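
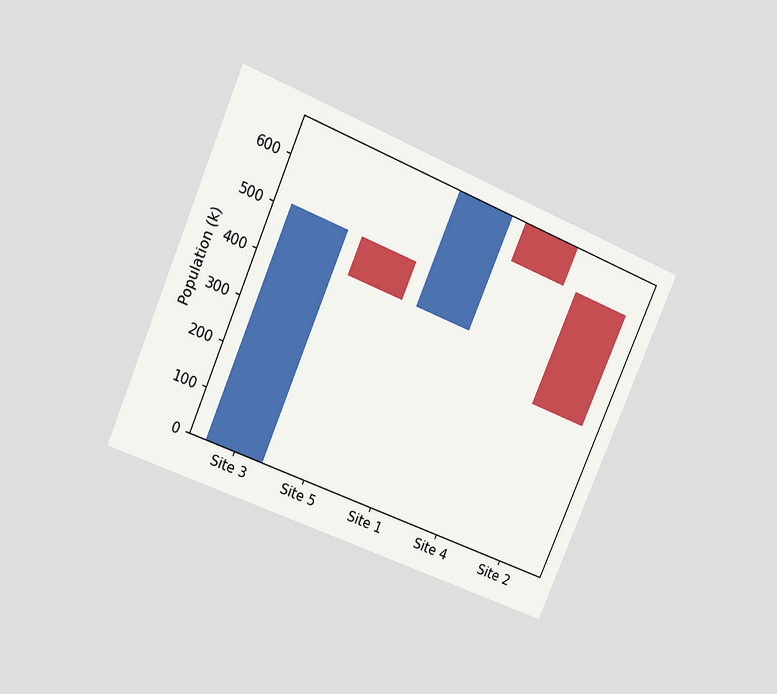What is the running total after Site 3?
The chart is tilted about 23° clockwise and viewed at a slight angle. After Site 3 the running total reaches 510k.

510k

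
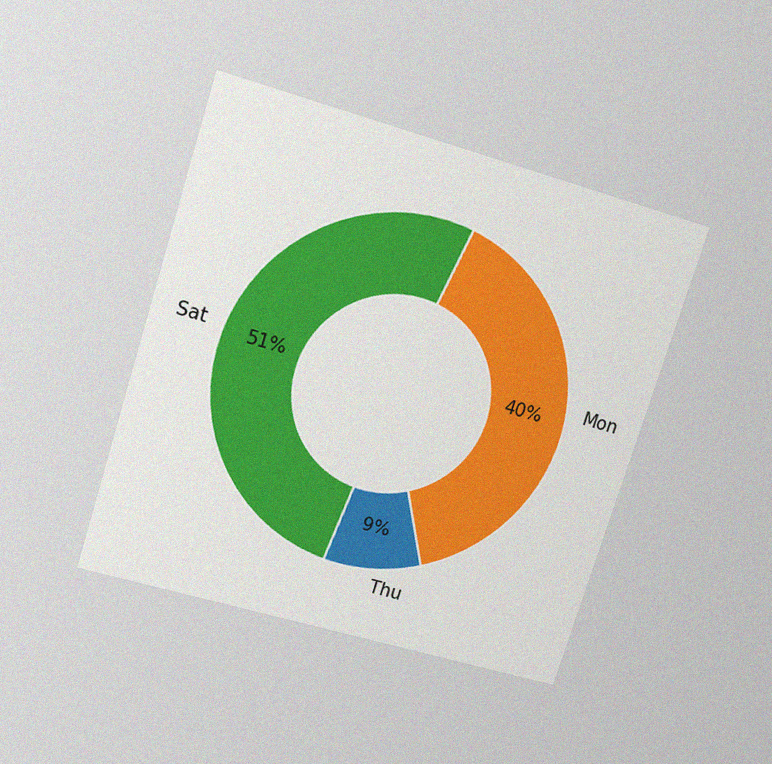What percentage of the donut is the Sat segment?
The chart is tilted about 17° clockwise and viewed slightly from above, with some photo noise. The Sat segment takes up 51% of the ring.

51%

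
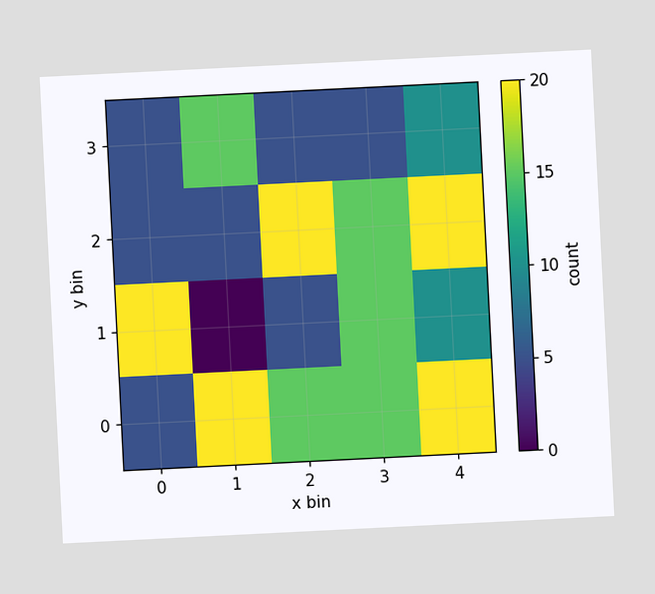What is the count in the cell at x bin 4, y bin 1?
The chart is tilted about 3° counter-clockwise. Matching the cell (4, 1) against the colorbar gives 10.

10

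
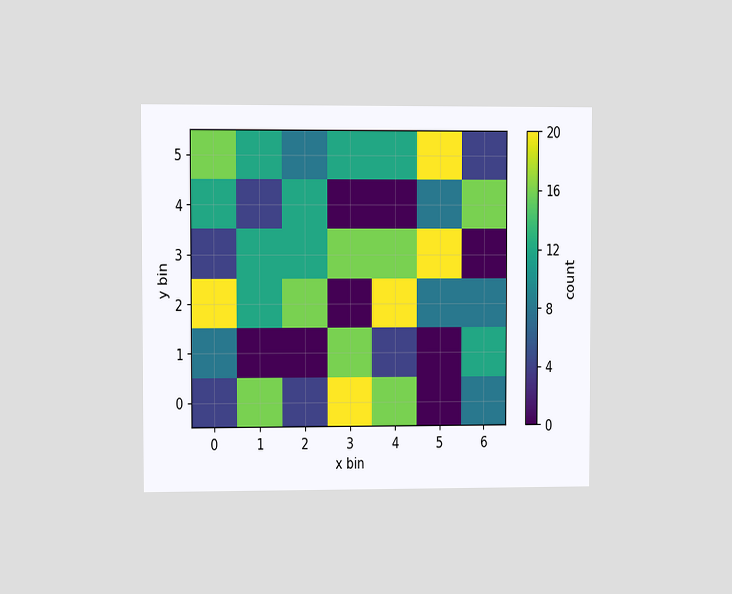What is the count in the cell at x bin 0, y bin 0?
4

The chart is viewed at a slight angle. Matching the cell (0, 0) against the colorbar gives 4.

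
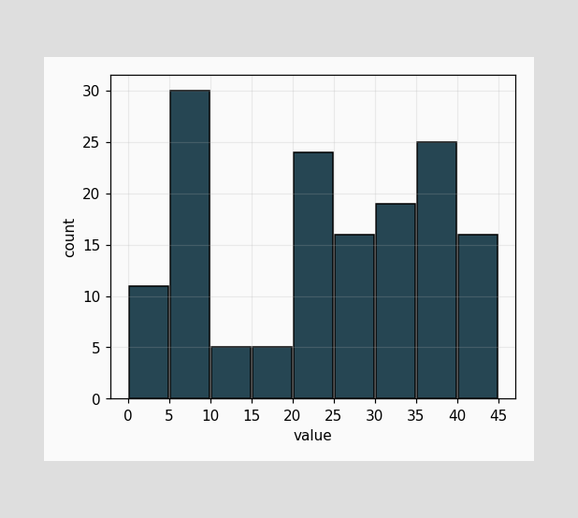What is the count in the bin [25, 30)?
The [25, 30) bin has height 16.

16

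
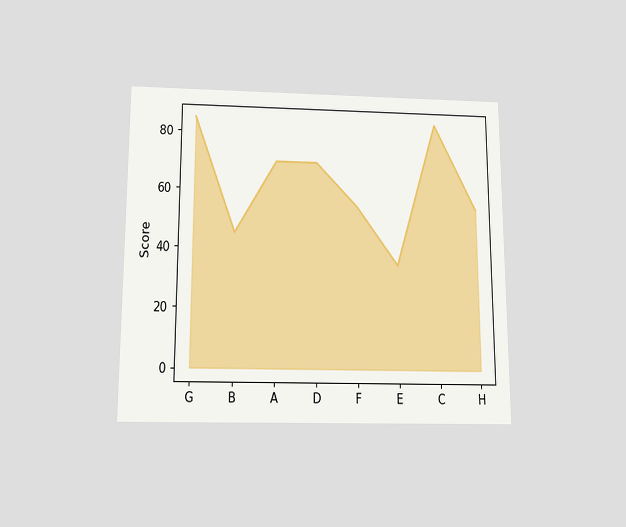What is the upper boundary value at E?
The chart is viewed slightly from below. At E the upper boundary is at 35.

35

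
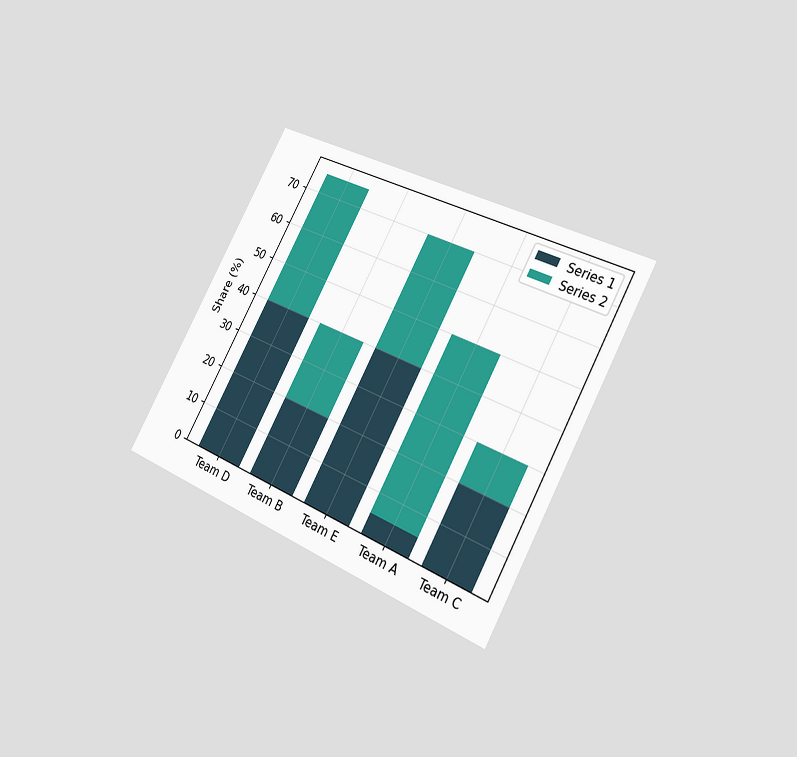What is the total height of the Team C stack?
The chart is tilted about 29° clockwise and viewed slightly from the right. The Team C stack's top reaches 30% on the y-axis.

30%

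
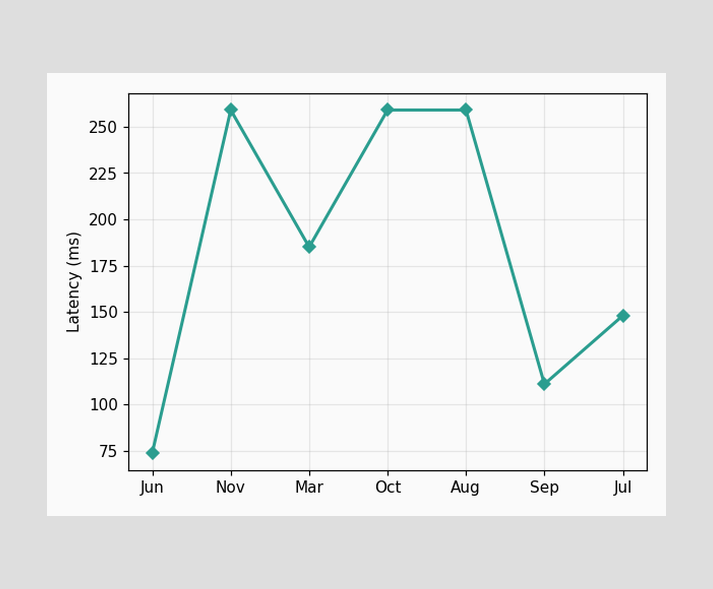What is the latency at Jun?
74ms

At Jun, the line is at 74ms.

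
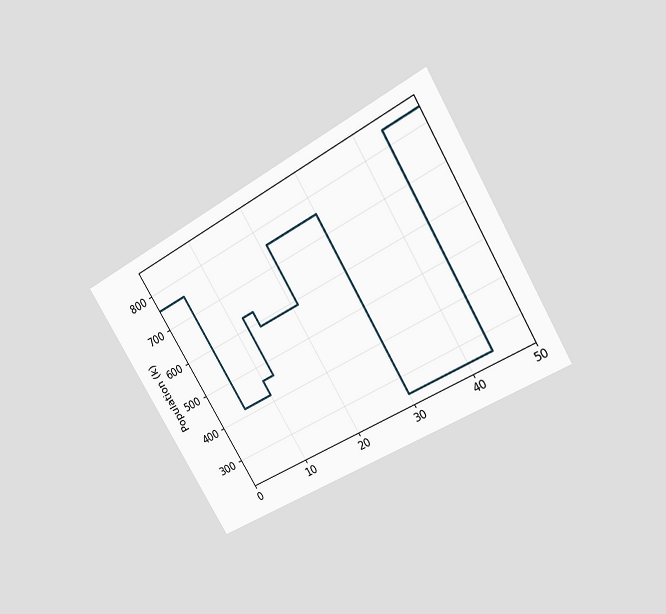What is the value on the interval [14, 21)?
The chart is tilted about 30° counter-clockwise and viewed at a slight angle. On [14, 21) the step sits at 588k.

588k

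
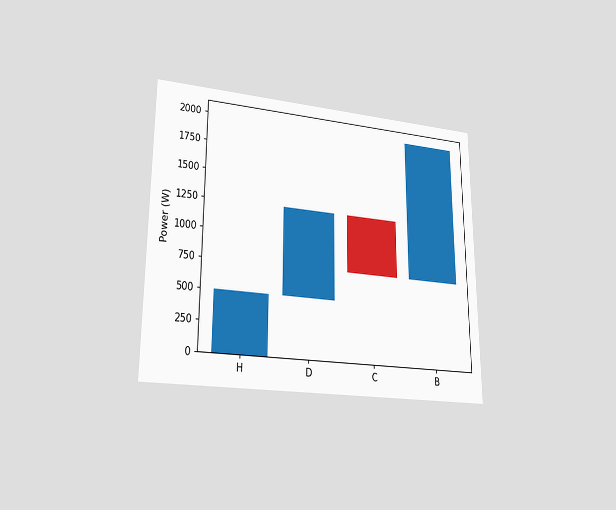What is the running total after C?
750W

The chart is viewed at a slight angle. After C the running total reaches 750W.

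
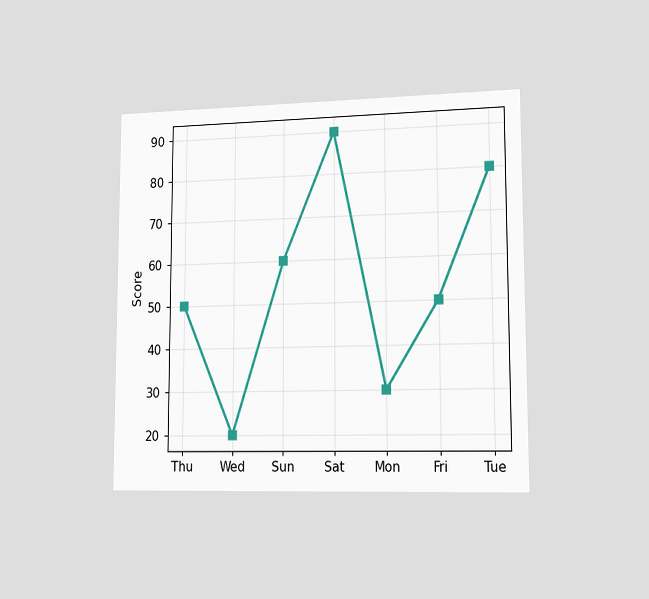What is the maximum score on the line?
The chart is viewed slightly from the right. The highest point is at Sat, and reading across to the y-axis gives 90.

90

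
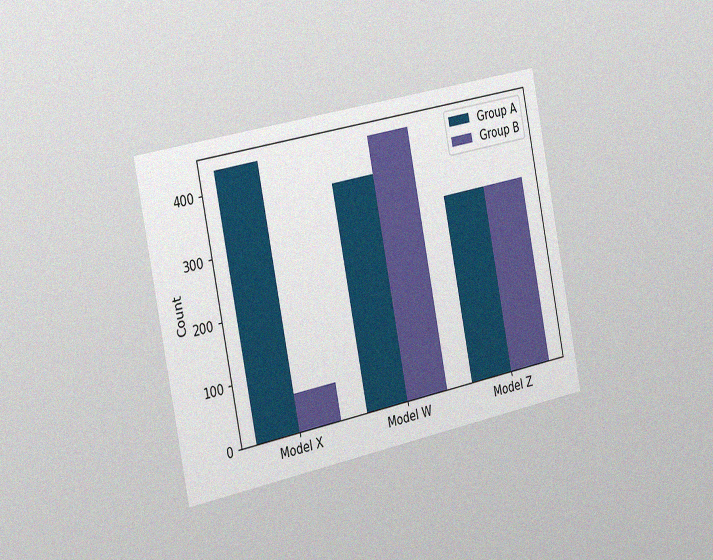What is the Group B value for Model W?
434

The chart is tilted about 11° counter-clockwise and viewed slightly from the left, with some photo noise. The Group B bar at Model W reaches 434 on the y-axis.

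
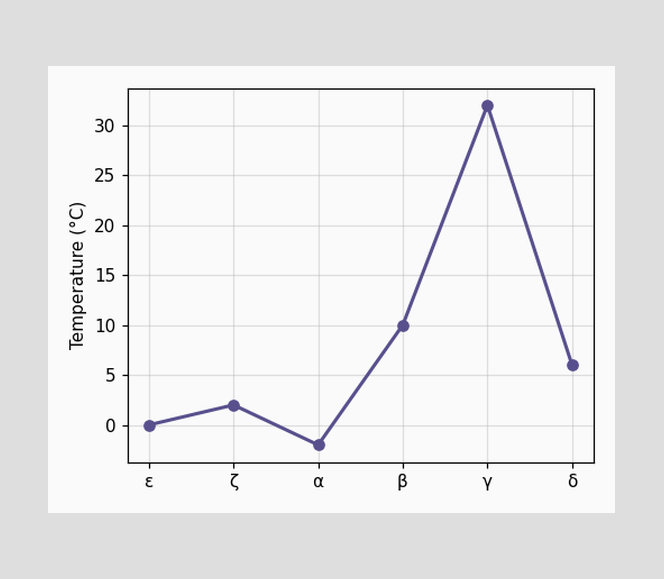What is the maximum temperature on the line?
32°C

The highest point is at γ, and reading across to the y-axis gives 32°C.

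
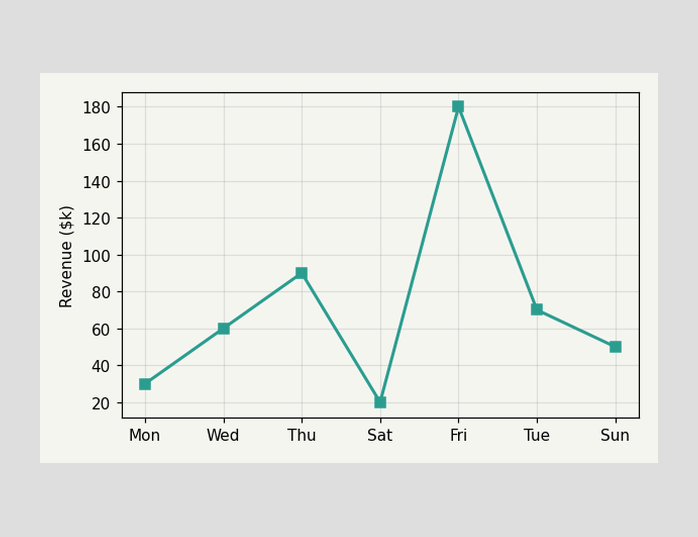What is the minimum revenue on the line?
The lowest point is at Sat, and reading across to the y-axis gives $20k.

$20k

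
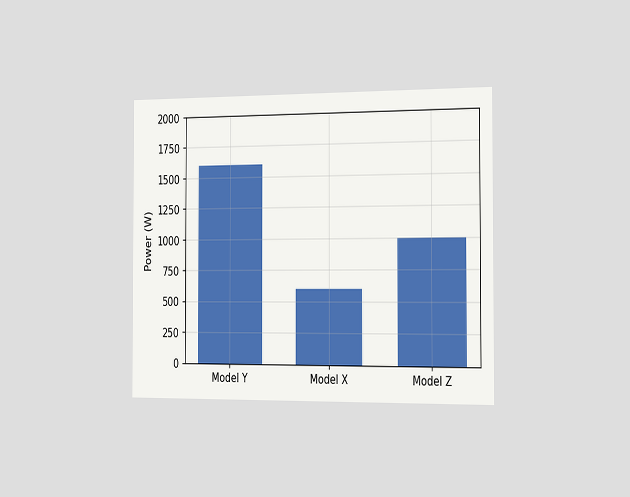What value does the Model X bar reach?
600W

The chart is viewed slightly from the right. Reading along the chart's y-axis, the Model X bar reaches 600W.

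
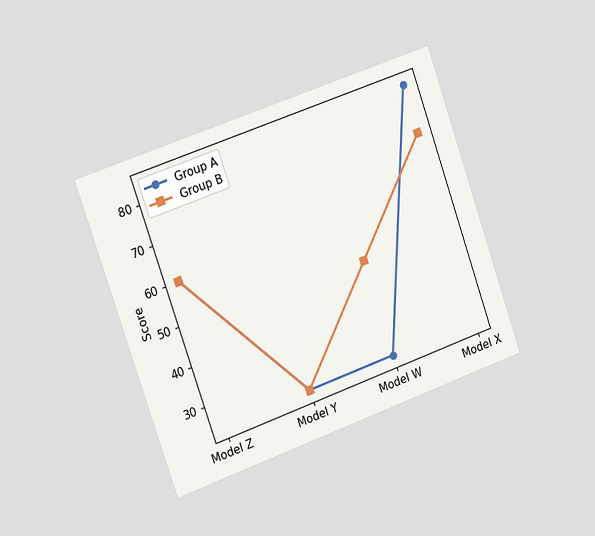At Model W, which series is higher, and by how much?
Group B, by 24

The chart is tilted about 19° counter-clockwise and viewed slightly from the left. At Model W, Group B sits above the other line by 24.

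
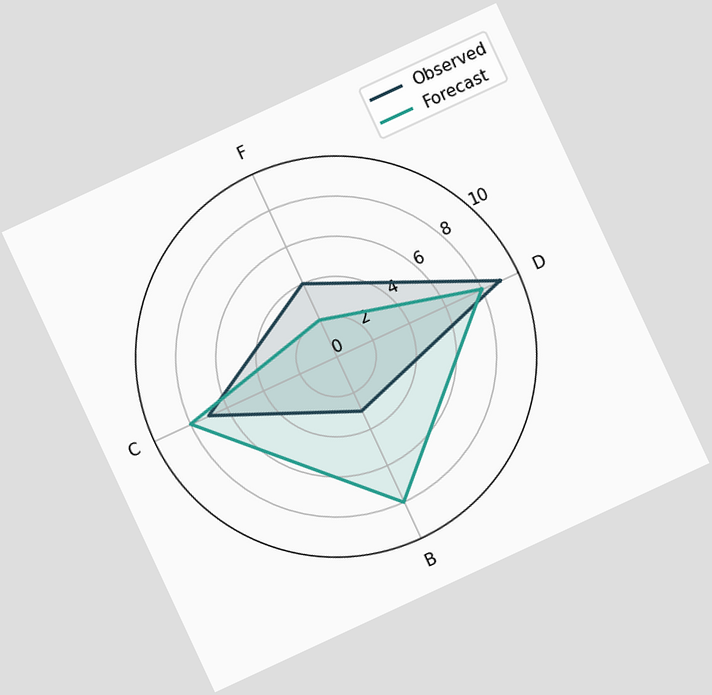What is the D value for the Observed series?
9

The chart is tilted about 25° counter-clockwise. On the D axis, Observed reaches 9.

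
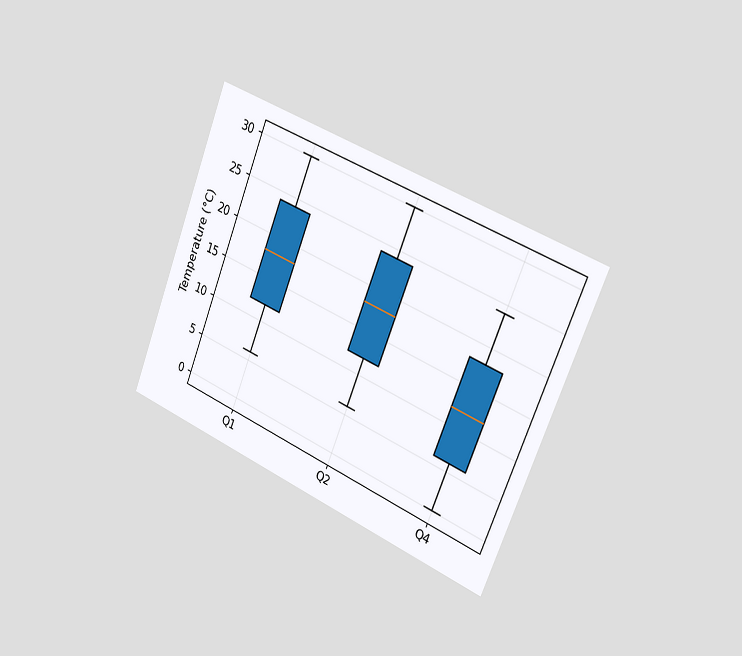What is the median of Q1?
18°C

The chart is tilted about 22° clockwise and viewed slightly from the right. The median line in the Q1 box sits at 18°C.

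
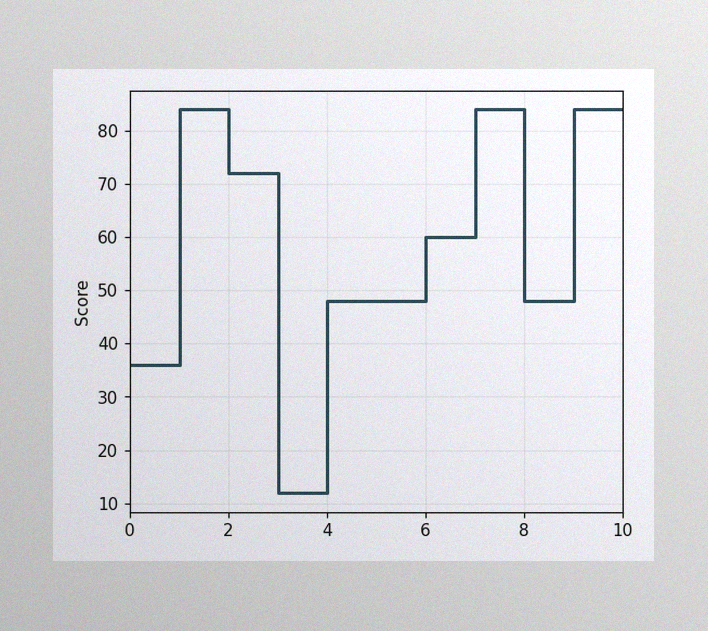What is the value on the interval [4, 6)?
The image has some photo noise and uneven lighting. On [4, 6) the step sits at 48.

48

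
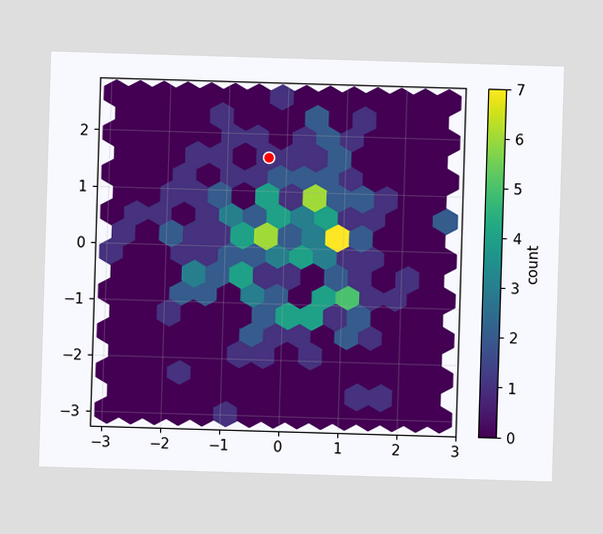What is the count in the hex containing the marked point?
1

The marked hex reads 1 on the colorbar.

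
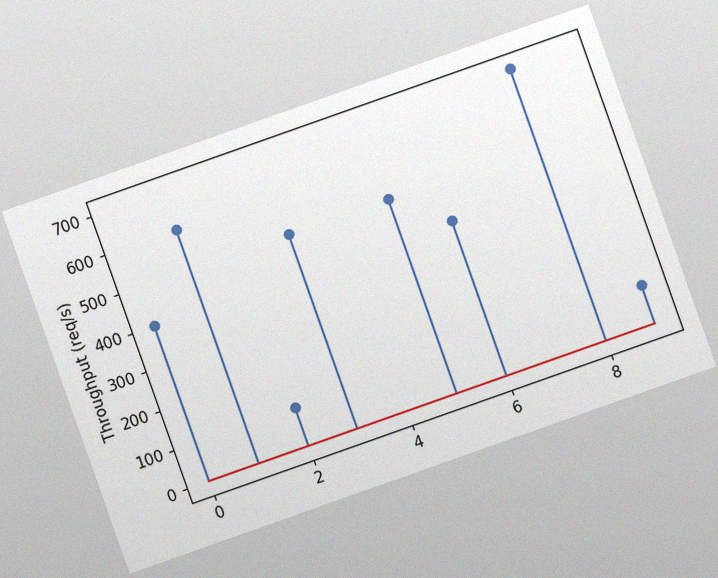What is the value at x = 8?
700req/s

The chart is tilted about 19° counter-clockwise, with some photo noise. The stem at x=8 reaches 700req/s.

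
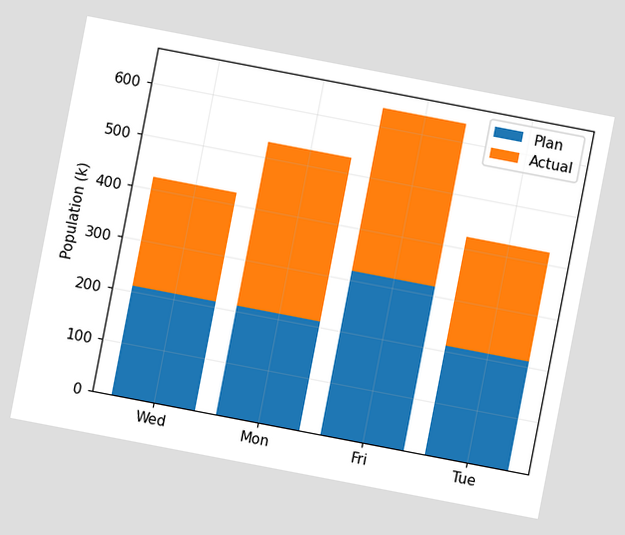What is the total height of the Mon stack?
530k

The chart is tilted about 11° clockwise. The Mon stack's top reaches 530k on the y-axis.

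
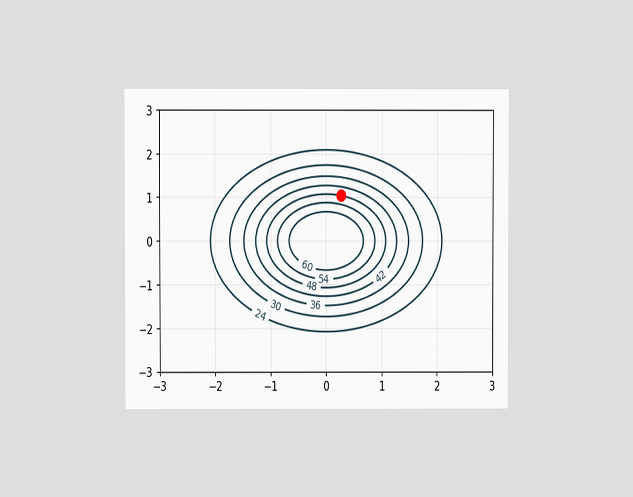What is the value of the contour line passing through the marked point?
The chart is viewed at a slight angle. The marked point sits on the contour labelled 48.

48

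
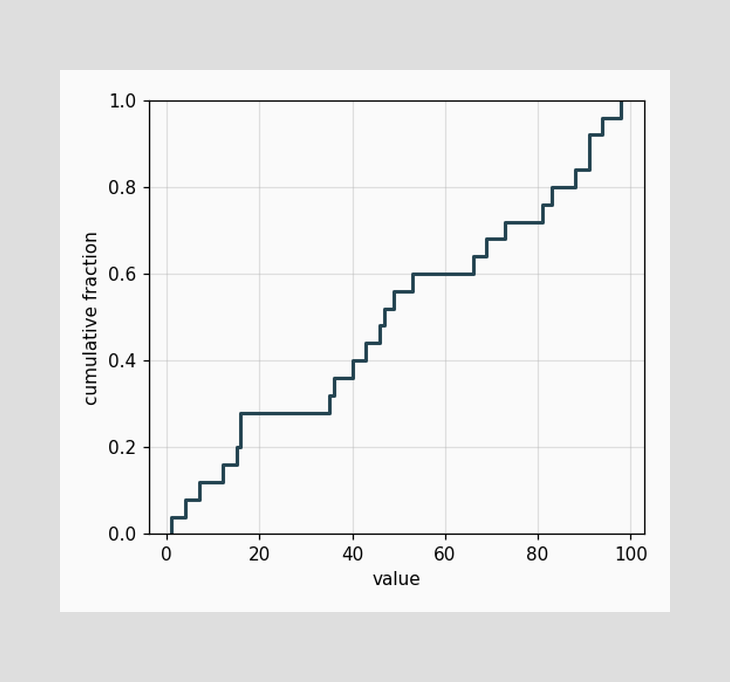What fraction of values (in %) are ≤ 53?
60%

At x=53 the ECDF step is at 60%.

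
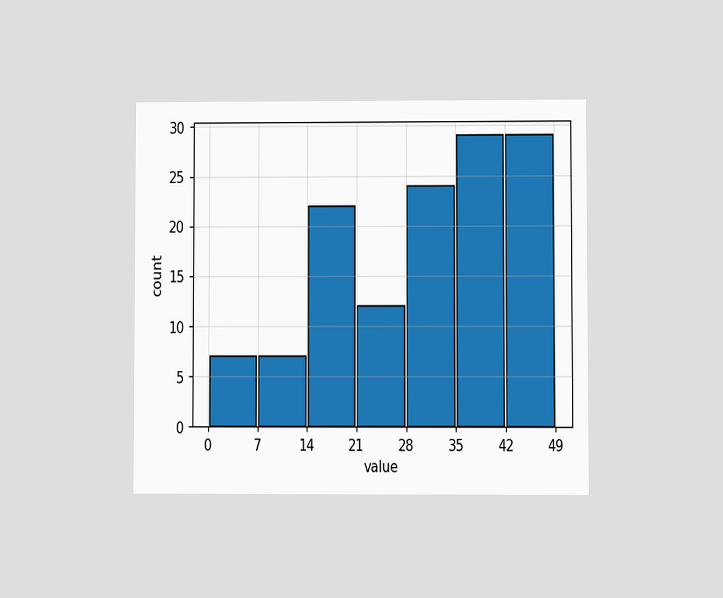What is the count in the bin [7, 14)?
The chart is viewed at a slight angle. The [7, 14) bin has height 7.

7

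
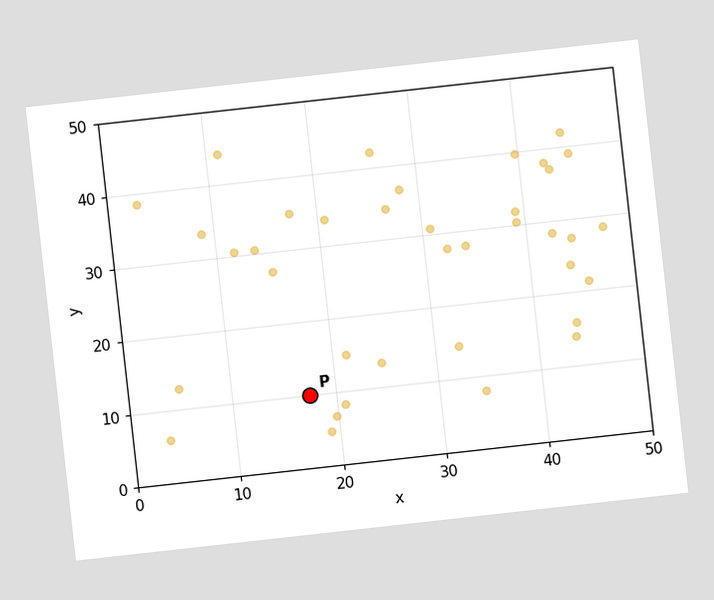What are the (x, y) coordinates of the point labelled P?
The chart is tilted about 6° counter-clockwise. Following the gridlines from P to each axis, P sits at (17.5, 10).

(17.5, 10)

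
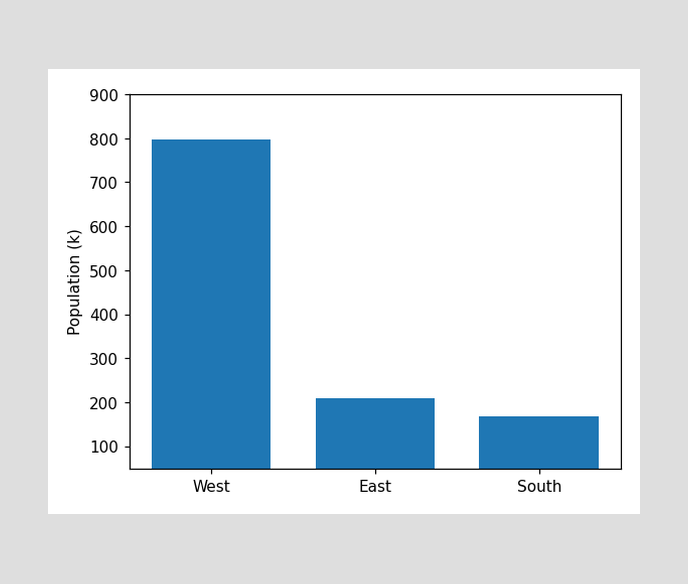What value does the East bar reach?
Reading along the chart's y-axis, the East bar reaches 210k.

210k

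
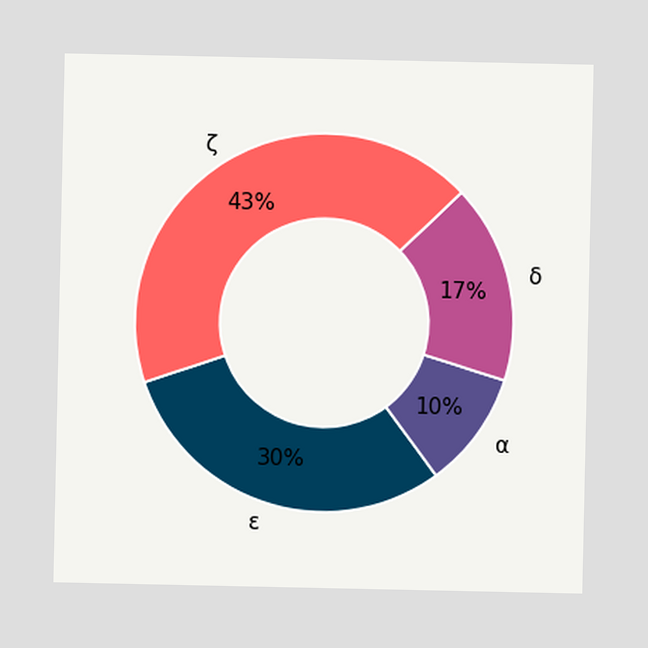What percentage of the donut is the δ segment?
The δ segment takes up 17% of the ring.

17%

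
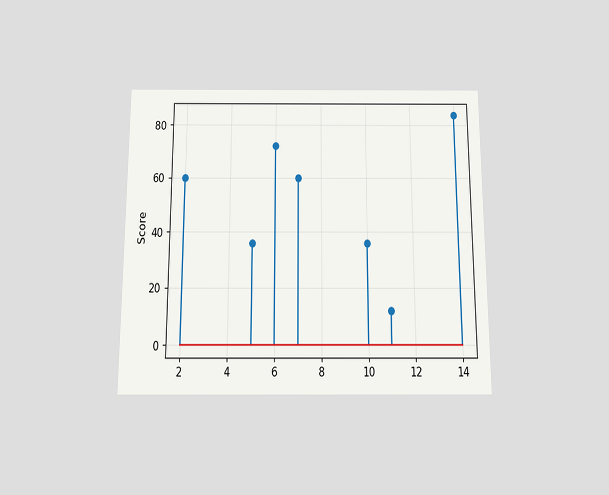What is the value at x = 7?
The chart is viewed slightly from below. The stem at x=7 reaches 60.

60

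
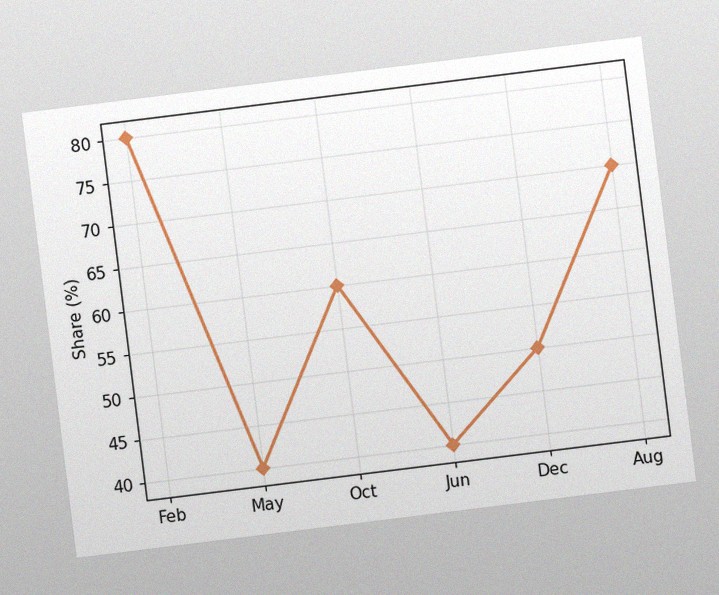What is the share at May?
The chart is tilted about 7° counter-clockwise, with some photo noise. At May, the line is at 40%.

40%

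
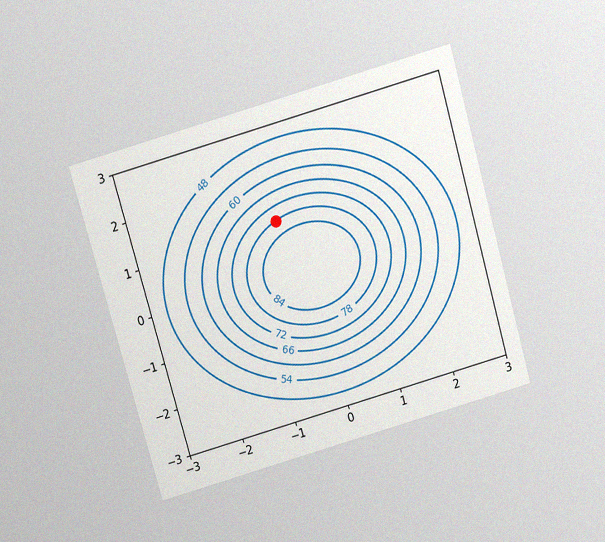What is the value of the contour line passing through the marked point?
The chart is tilted about 16° counter-clockwise and viewed slightly from above, with some photo noise. The marked point sits on the contour labelled 78.

78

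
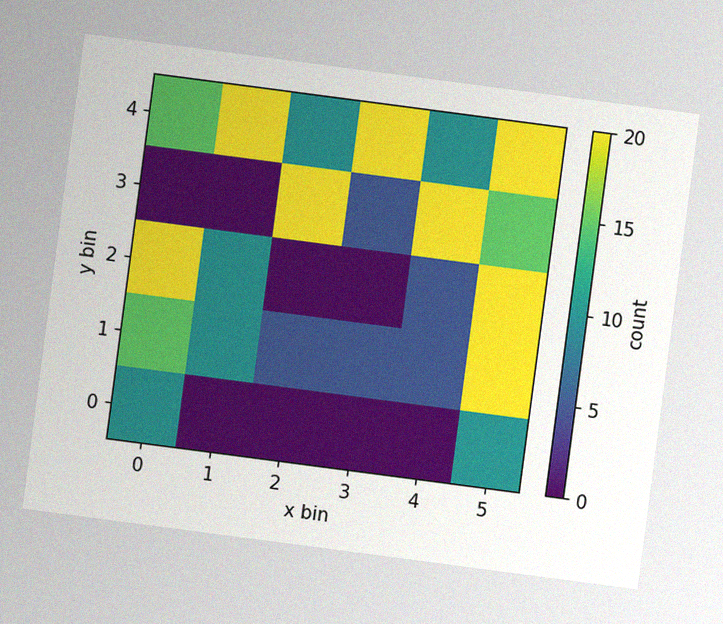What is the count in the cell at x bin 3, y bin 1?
The chart is tilted about 7° clockwise, with some photo noise. Matching the cell (3, 1) against the colorbar gives 5.

5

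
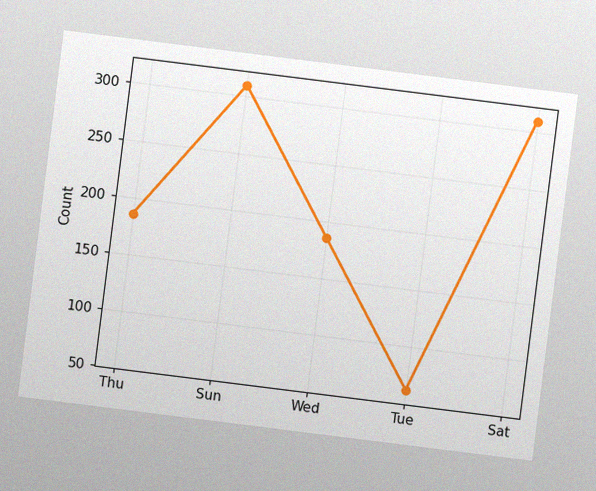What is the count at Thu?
186

The chart is tilted about 7° clockwise, with some photo noise. At Thu, the line is at 186.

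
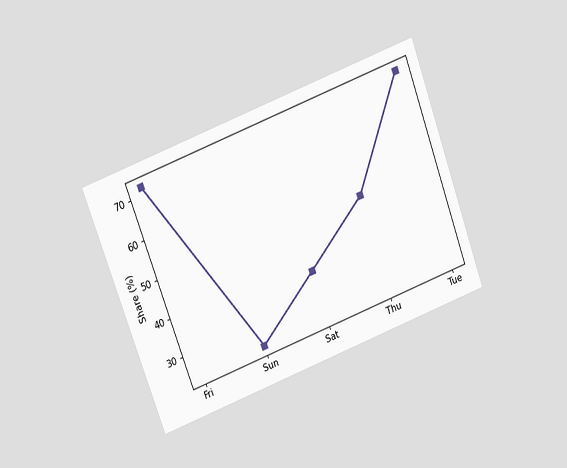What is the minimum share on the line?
The chart is tilted about 20° counter-clockwise and viewed slightly from above. The lowest point is at Sun, and reading across to the y-axis gives 24%.

24%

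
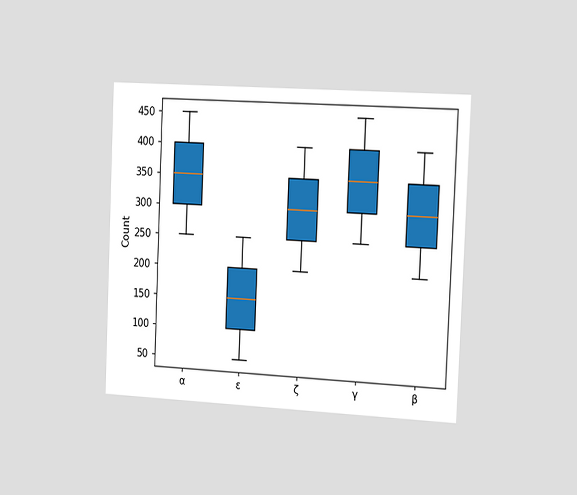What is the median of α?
350

The chart is tilted about 2° clockwise and viewed slightly from the right. The median line in the α box sits at 350.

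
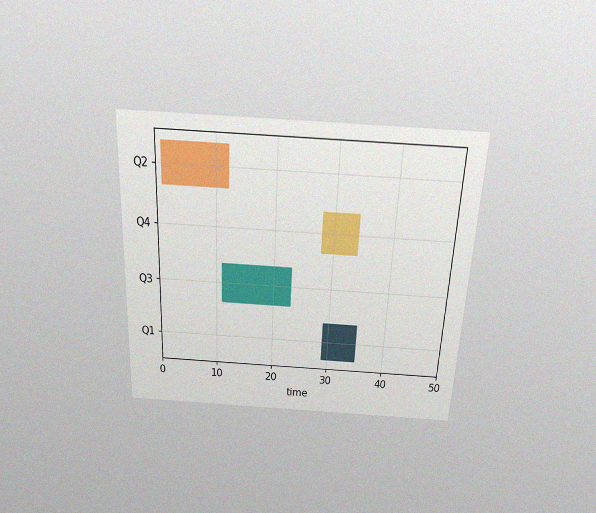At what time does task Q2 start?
The chart is tilted about 3° clockwise and viewed slightly from above, with some photo noise. The Q2 bar begins at t=1.

1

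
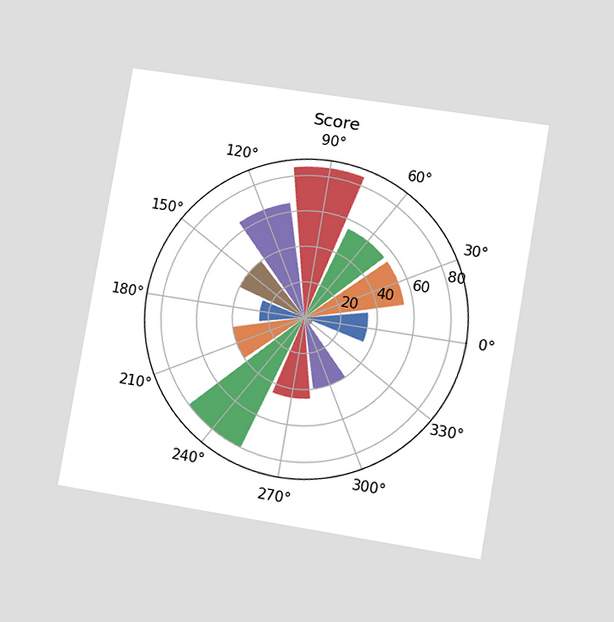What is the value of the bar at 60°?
The chart is tilted about 10° clockwise and viewed at a slight angle. The bar at 60° reaches 55 on the radial axis.

55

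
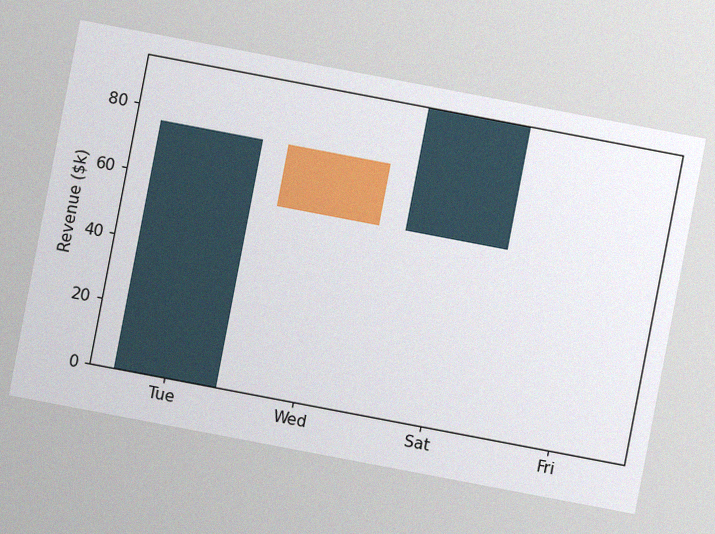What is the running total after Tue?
$76k

The chart is tilted about 11° clockwise, with some photo noise. After Tue the running total reaches $76k.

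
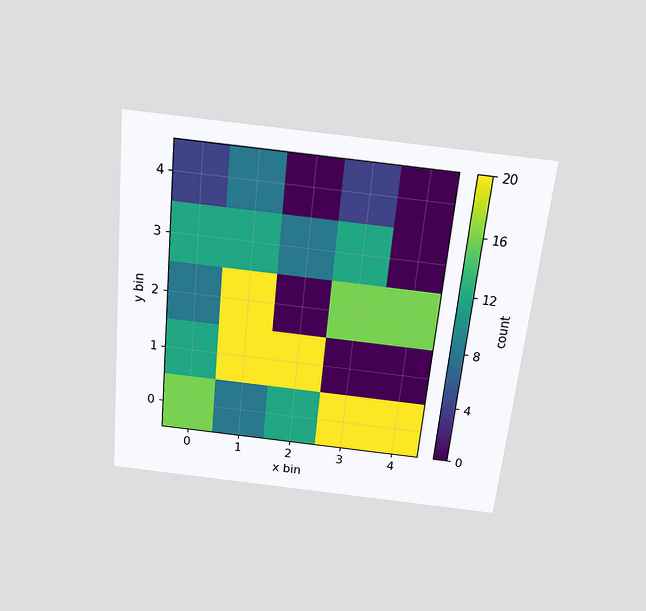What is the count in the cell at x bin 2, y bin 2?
The chart is tilted about 6° clockwise and viewed slightly from above. Matching the cell (2, 2) against the colorbar gives 0.

0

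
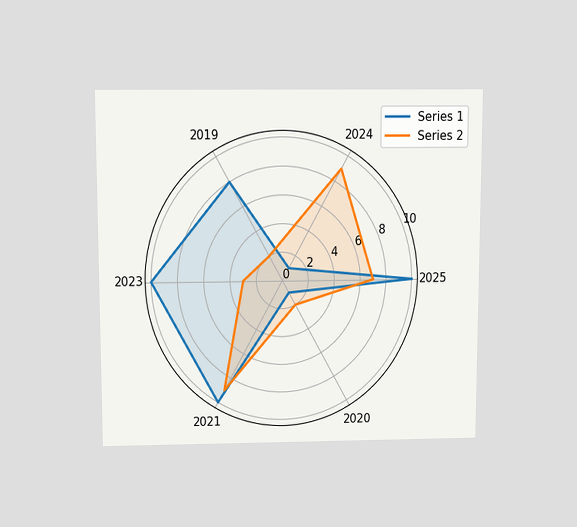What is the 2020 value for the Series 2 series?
2

The chart is viewed slightly from above. On the 2020 axis, Series 2 reaches 2.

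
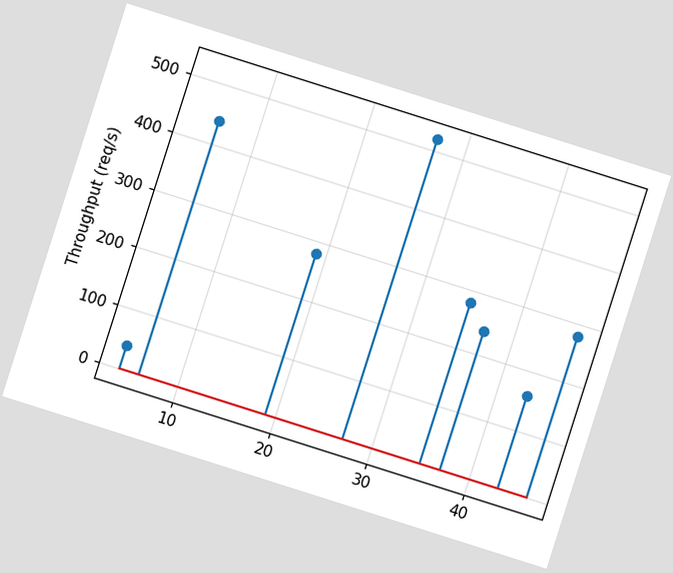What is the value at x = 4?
40req/s

The chart is tilted about 18° clockwise. The stem at x=4 reaches 40req/s.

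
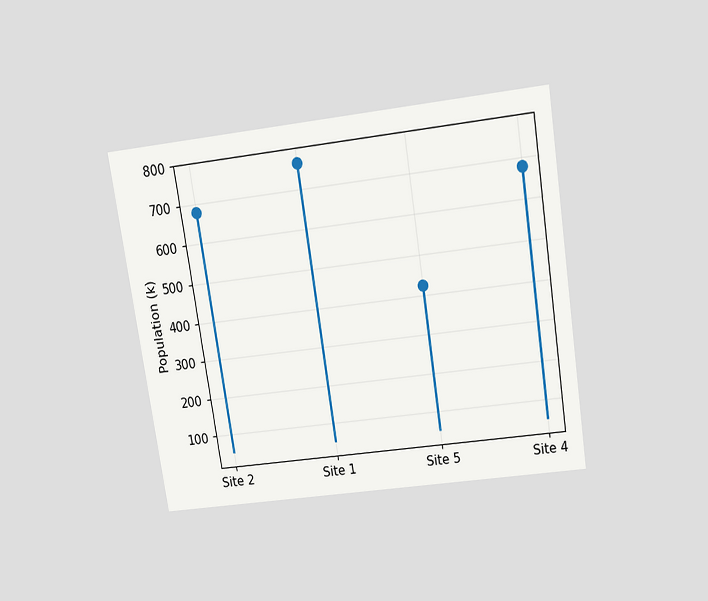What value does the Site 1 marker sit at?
The chart is tilted about 9° counter-clockwise and viewed slightly from above. The Site 1 marker sits at 765k.

765k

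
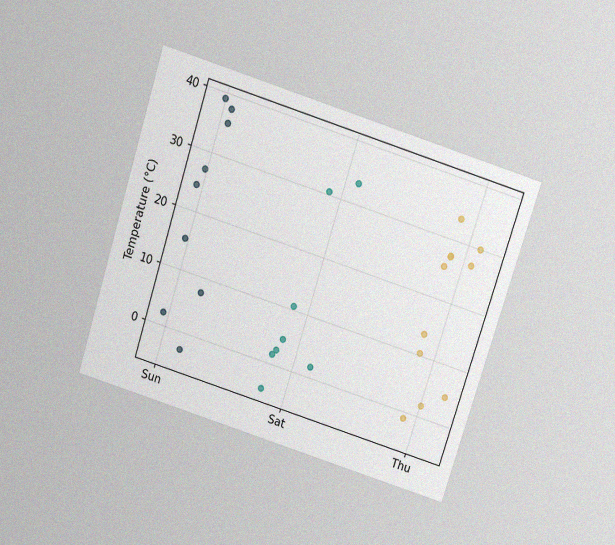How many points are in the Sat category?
8

The chart is tilted about 18° clockwise and viewed slightly from above, with some photo noise. Counting the markers in the Sat column gives 8.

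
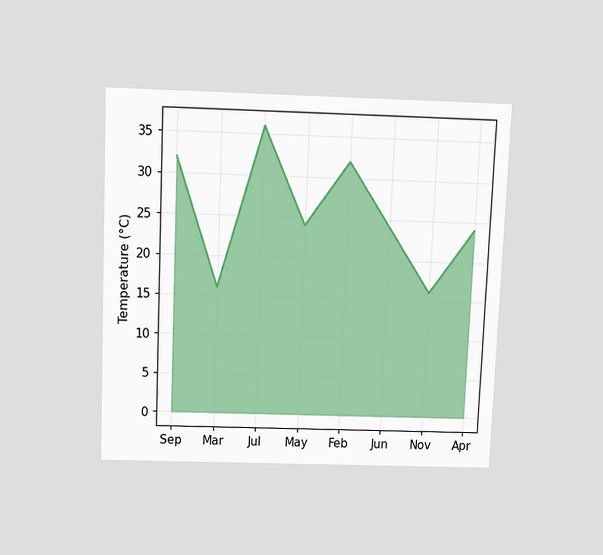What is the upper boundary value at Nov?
16°C

The chart is tilted about 2° clockwise and viewed slightly from above. At Nov the upper boundary is at 16°C.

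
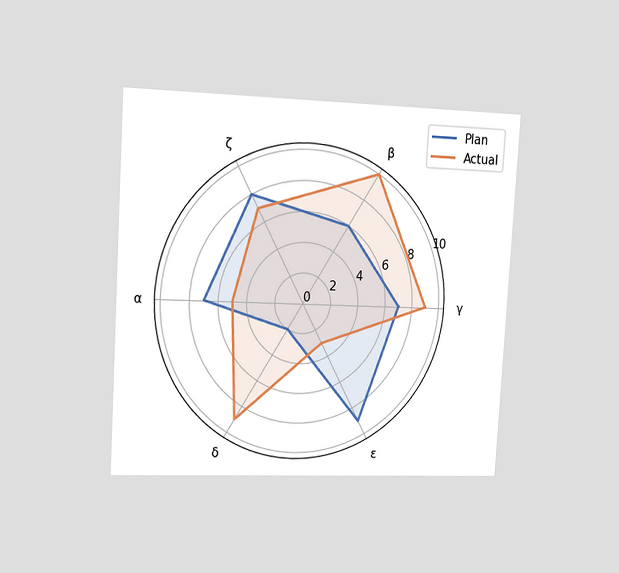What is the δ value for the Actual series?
9

The chart is tilted about 3° clockwise and viewed slightly from the left. On the δ axis, Actual reaches 9.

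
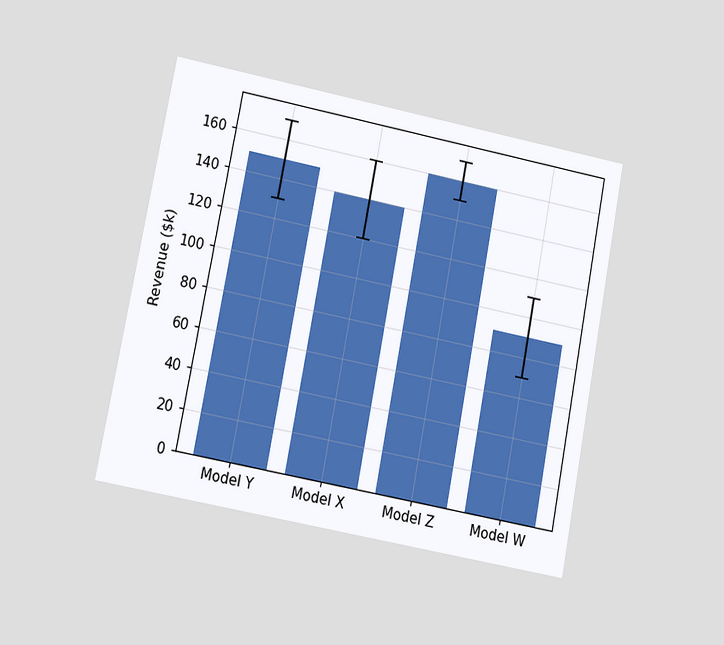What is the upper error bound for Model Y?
$170k

The chart is tilted about 11° clockwise and viewed at a slight angle. The Model Y bar's upper whisker reaches $170k.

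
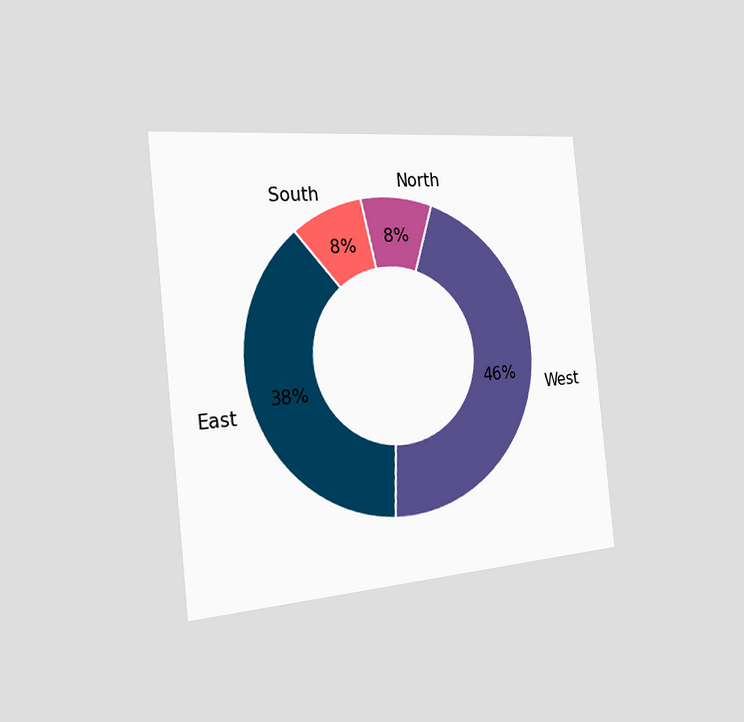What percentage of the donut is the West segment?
The chart is tilted about 6° counter-clockwise and viewed slightly from the left. The West segment takes up 46% of the ring.

46%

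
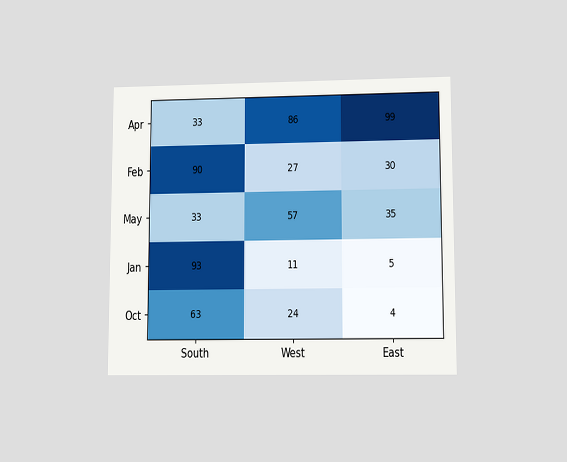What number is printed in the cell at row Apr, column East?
The chart is viewed at a slight angle. The (Apr, East) cell reads 99.

99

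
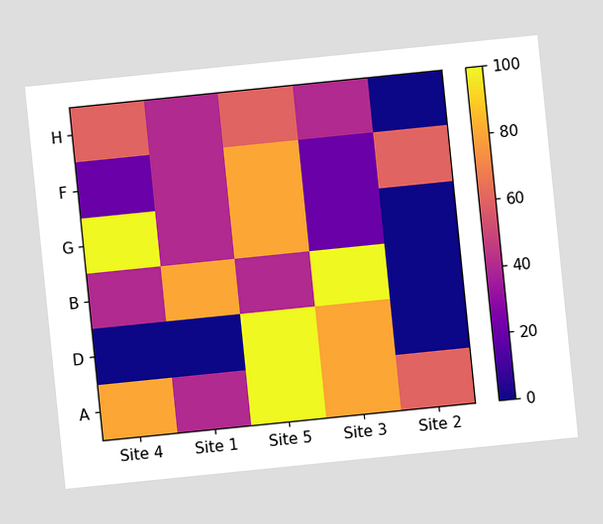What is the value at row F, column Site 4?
20

The chart is tilted about 6° counter-clockwise. Matching cell (F, Site 4) against the colorbar gives 20.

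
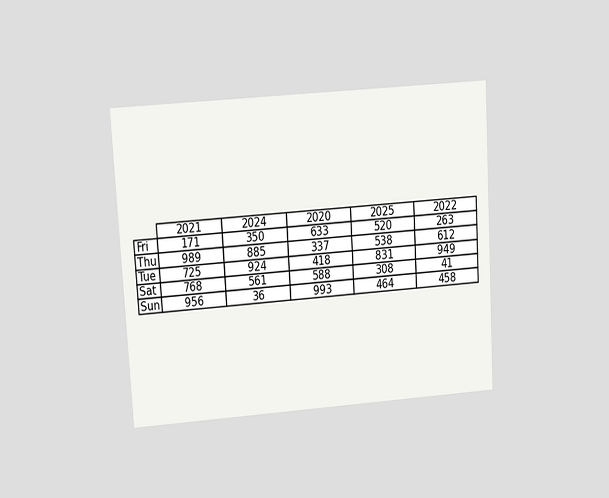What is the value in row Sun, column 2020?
993

The chart is tilted about 3° counter-clockwise and viewed at a slight angle. The (Sun, 2020) cell reads 993.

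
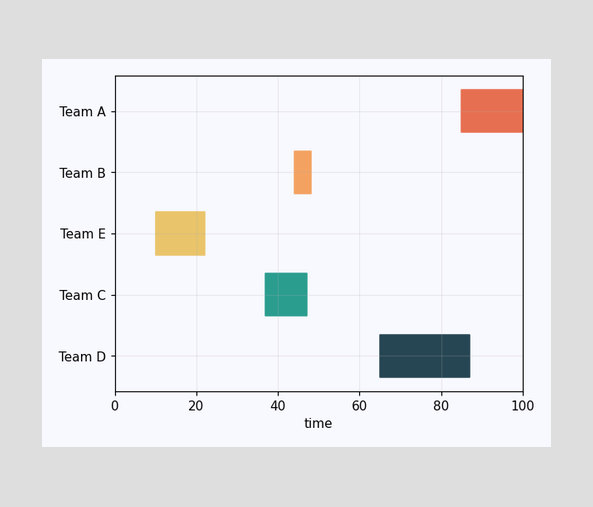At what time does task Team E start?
The Team E bar begins at t=10.

10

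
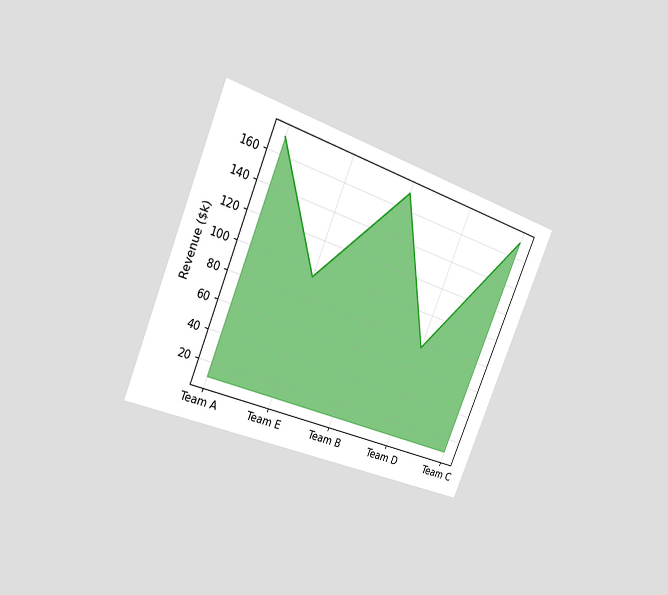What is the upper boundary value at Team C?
The chart is tilted about 23° clockwise and viewed slightly from the left. At Team C the upper boundary is at $171k.

$171k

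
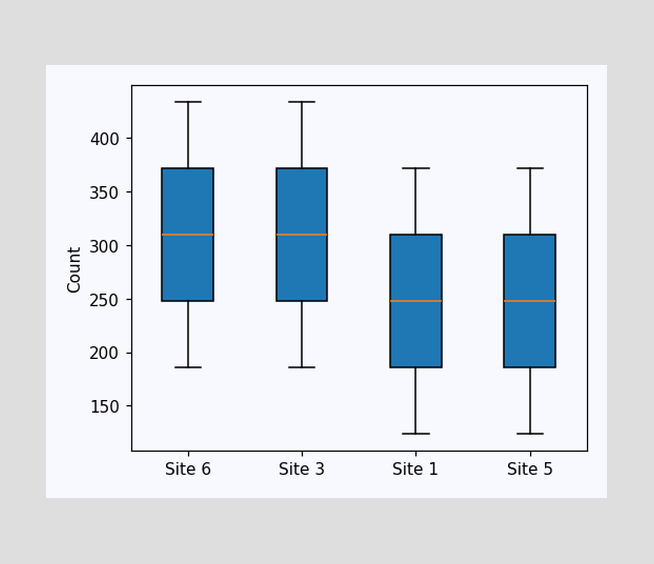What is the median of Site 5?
The median line in the Site 5 box sits at 248.

248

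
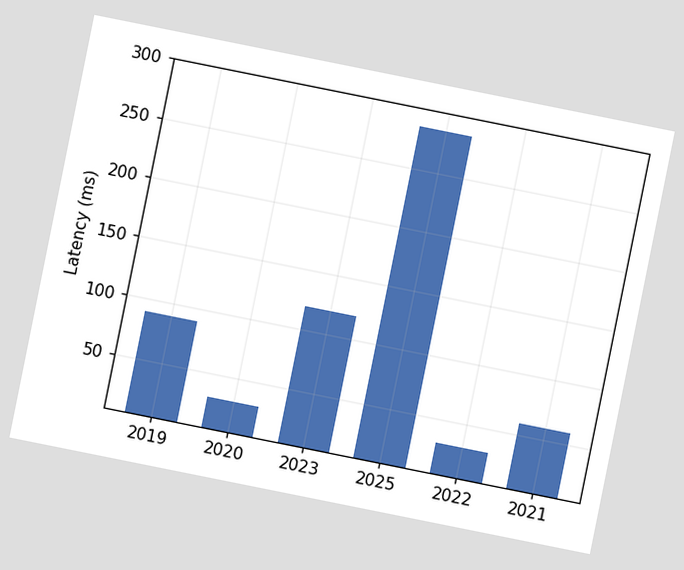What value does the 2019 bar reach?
The chart is tilted about 11° clockwise. Reading along the chart's y-axis, the 2019 bar reaches 90ms.

90ms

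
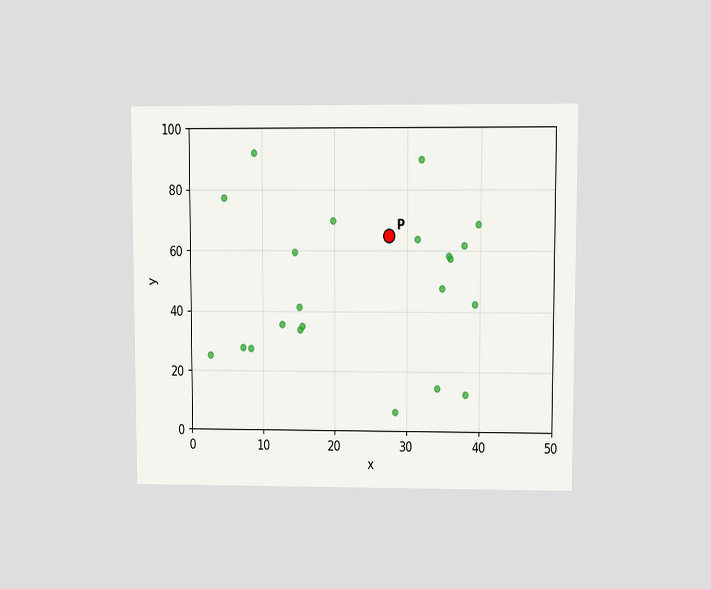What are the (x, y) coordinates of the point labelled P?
The chart is viewed at a slight angle. Following the gridlines from P to each axis, P sits at (27.5, 65).

(27.5, 65)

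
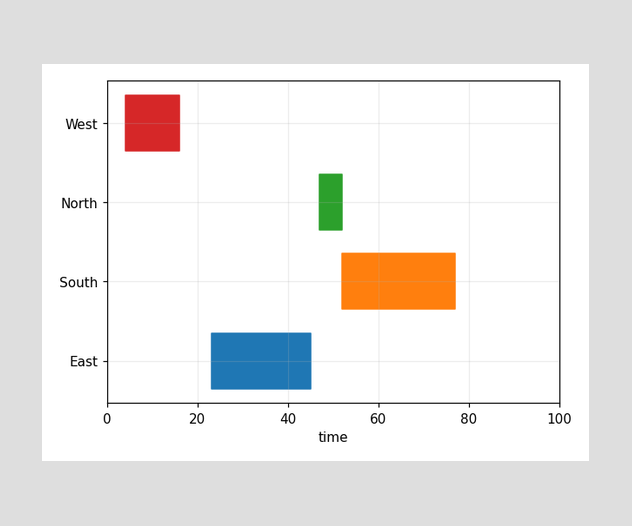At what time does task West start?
4

The West bar begins at t=4.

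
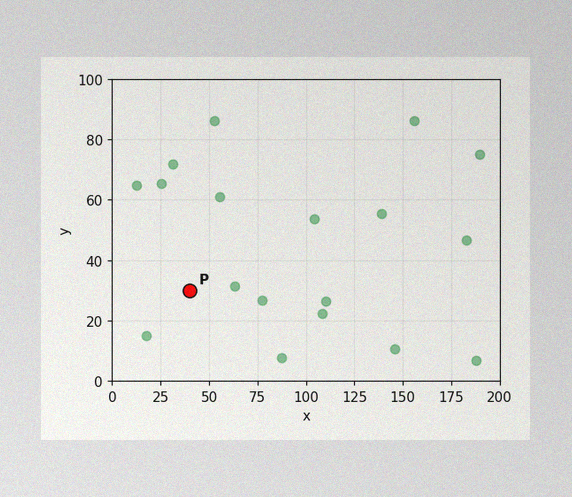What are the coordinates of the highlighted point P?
The image has some photo noise and uneven lighting. Following the gridlines from P to each axis, P sits at (40, 30).

(40, 30)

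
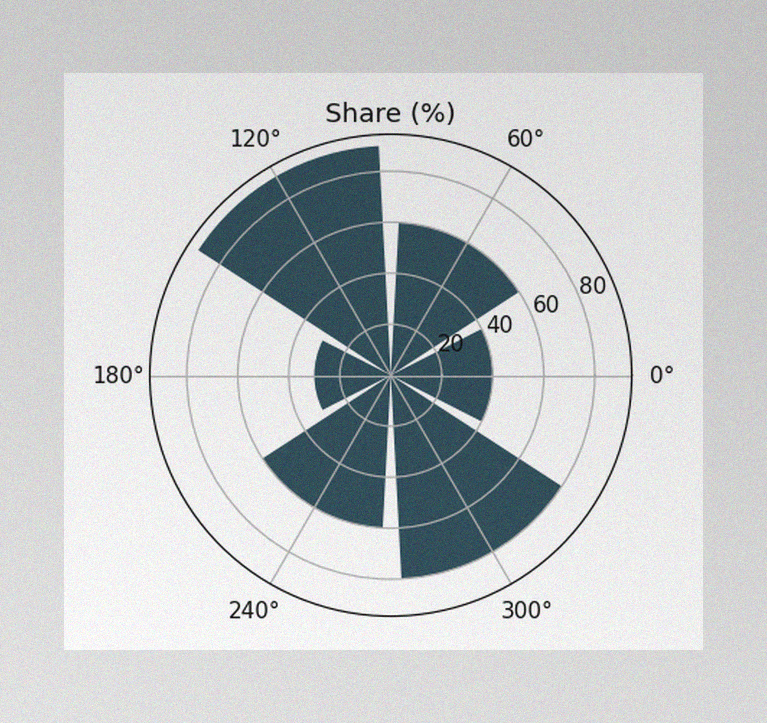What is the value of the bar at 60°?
The image has some photo noise and uneven lighting. The bar at 60° reaches 60% on the radial axis.

60%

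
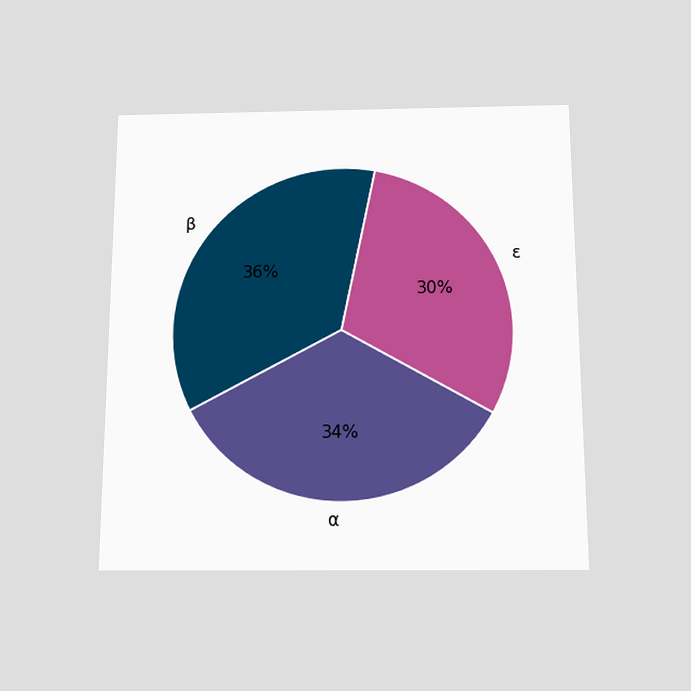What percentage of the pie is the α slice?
The chart is viewed slightly from below. The α slice takes up 34% of the pie.

34%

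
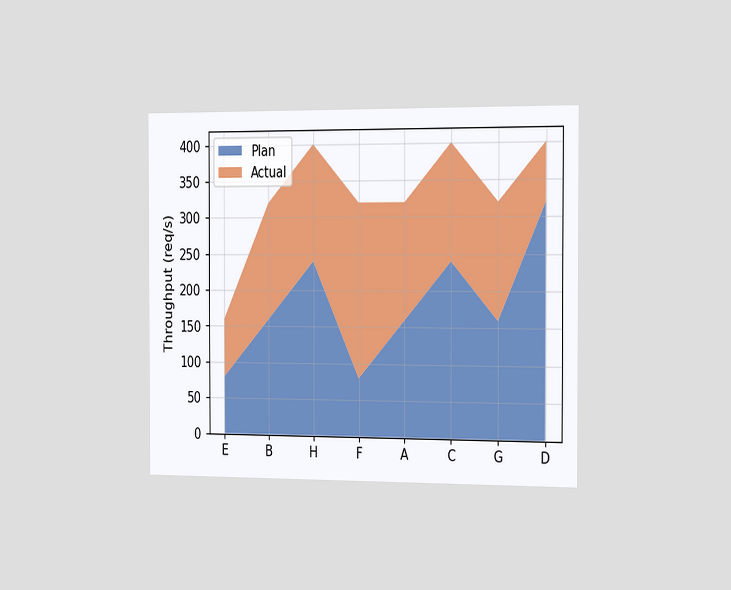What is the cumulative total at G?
320req/s

The chart is viewed slightly from the right. The stacked total at G reaches 320req/s.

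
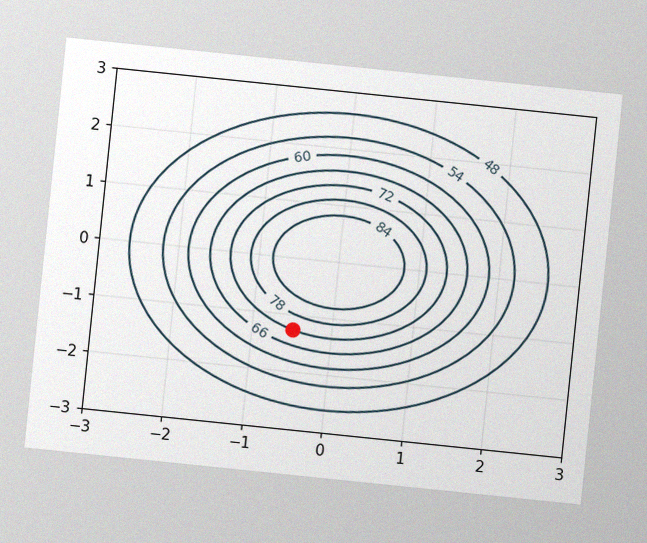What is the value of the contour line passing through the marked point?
The chart is tilted about 6° clockwise, with some photo noise. The marked point sits on the contour labelled 72.

72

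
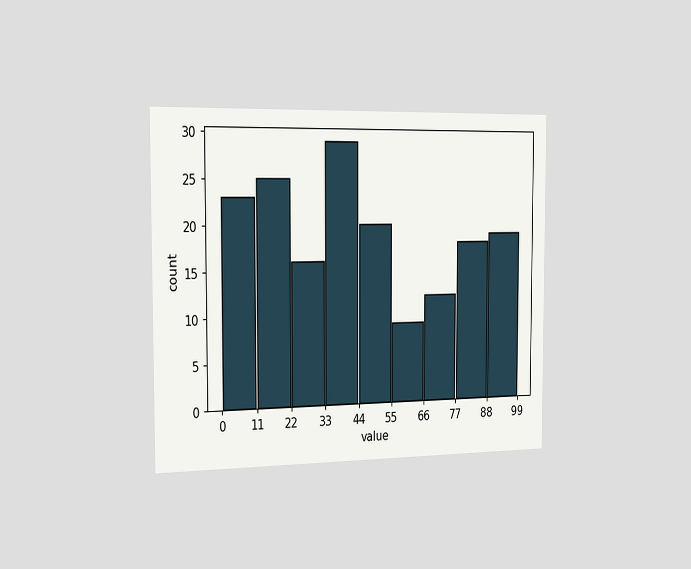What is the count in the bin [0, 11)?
23

The chart is viewed slightly from the left. The [0, 11) bin has height 23.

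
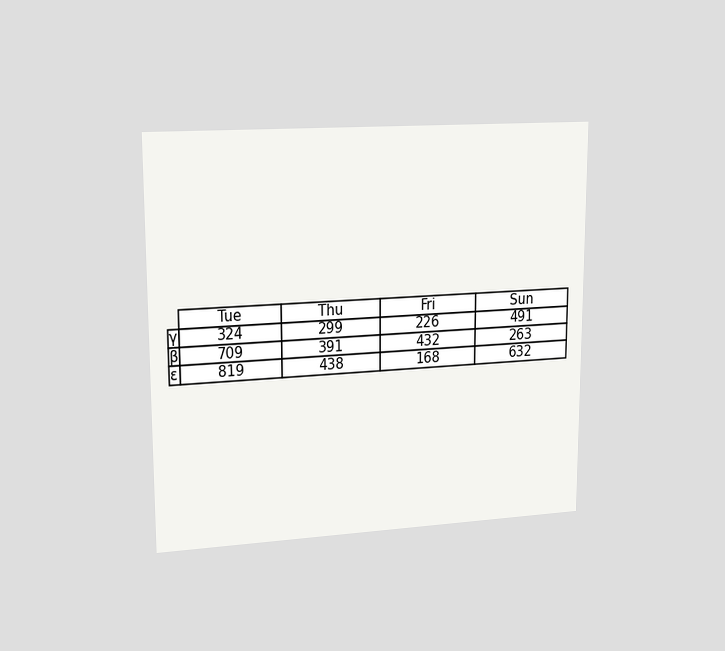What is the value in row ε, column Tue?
819

The chart is viewed slightly from the left. The (ε, Tue) cell reads 819.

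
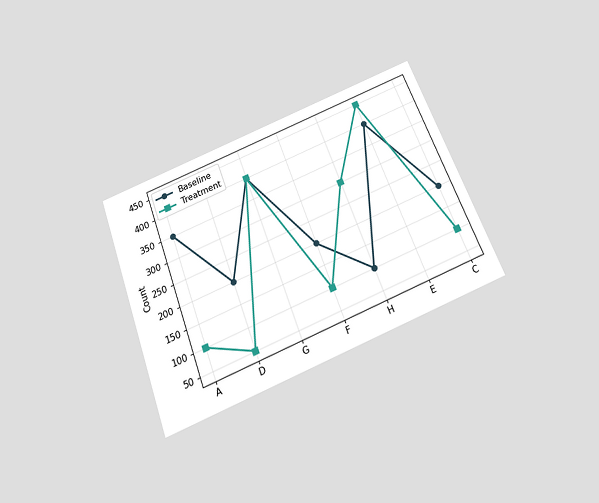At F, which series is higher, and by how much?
The chart is tilted about 21° counter-clockwise and viewed slightly from below. At F, Baseline sits above the other line by 100.

Baseline, by 100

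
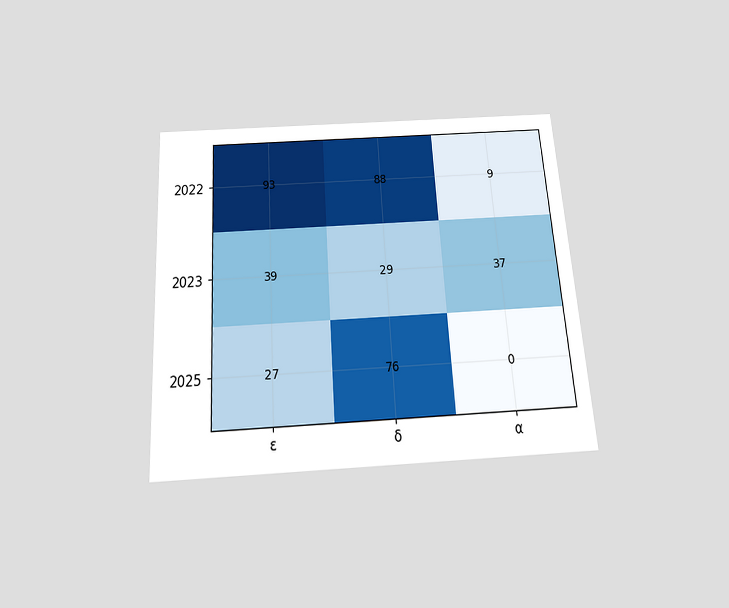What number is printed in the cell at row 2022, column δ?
The chart is tilted about 4° counter-clockwise and viewed slightly from below. The (2022, δ) cell reads 88.

88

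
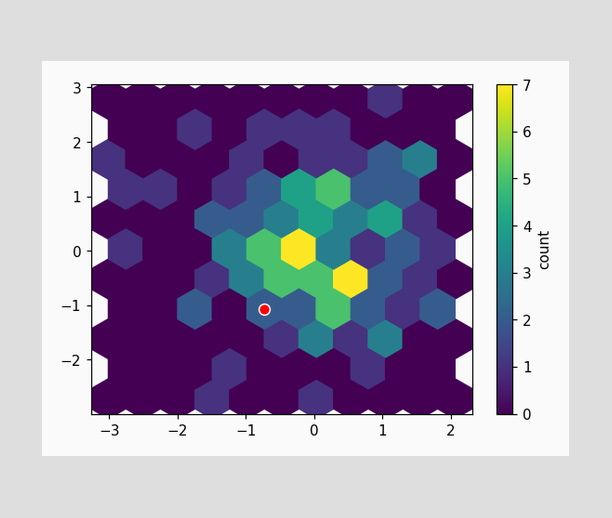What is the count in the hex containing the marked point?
The marked hex reads 2 on the colorbar.

2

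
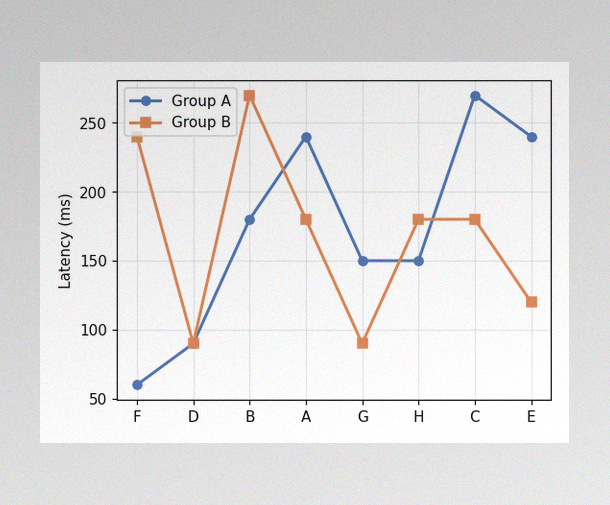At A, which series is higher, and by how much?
The image has some photo noise and uneven lighting. At A, Group A sits above the other line by 60ms.

Group A, by 60ms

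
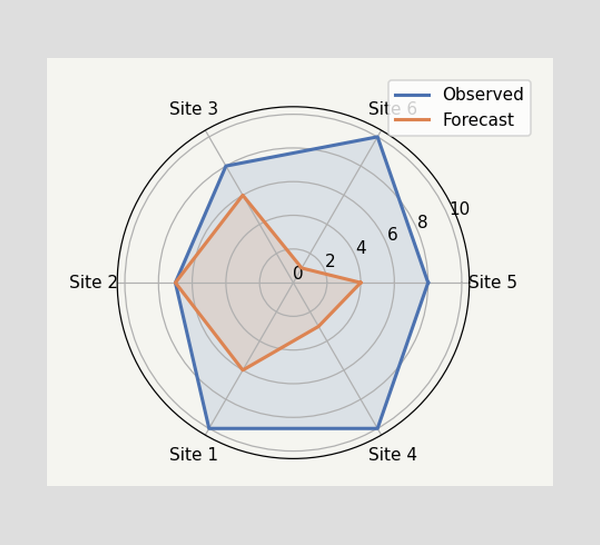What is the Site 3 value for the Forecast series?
6

On the Site 3 axis, Forecast reaches 6.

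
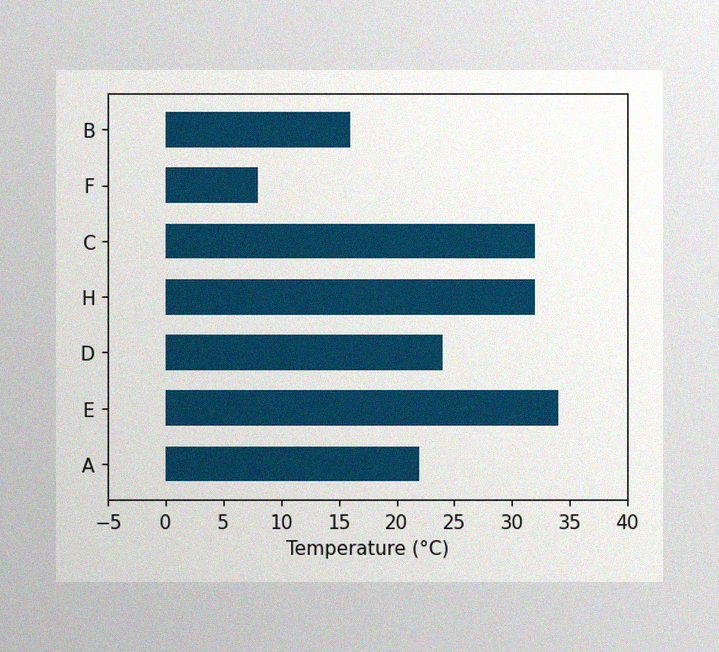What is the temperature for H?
The image has some photo noise and uneven lighting. Reading along the chart's x-axis, the H bar reaches 32°C.

32°C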